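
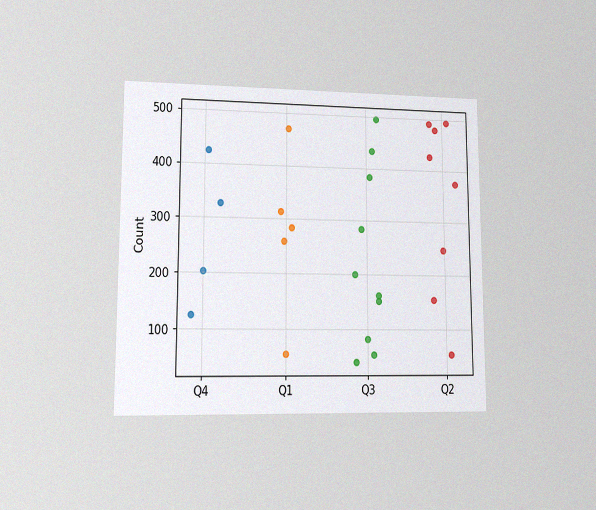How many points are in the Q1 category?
5

The chart is viewed at a slight angle, with some photo noise. Counting the markers in the Q1 column gives 5.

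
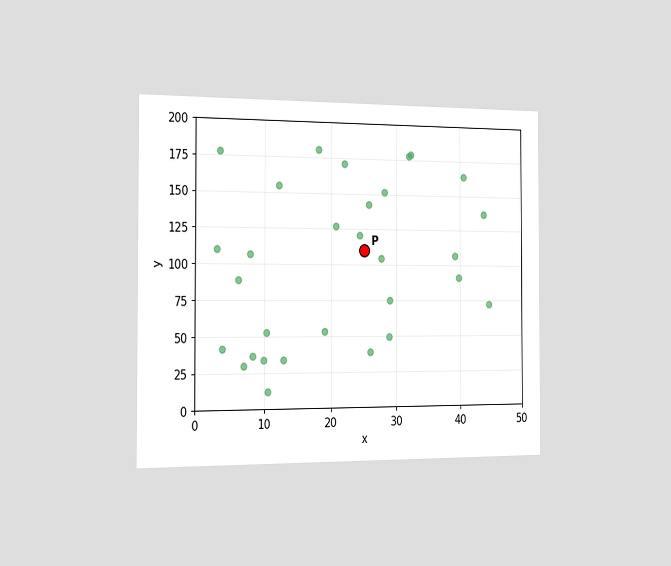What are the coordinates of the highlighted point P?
The chart is viewed slightly from the left. Following the gridlines from P to each axis, P sits at (25, 110).

(25, 110)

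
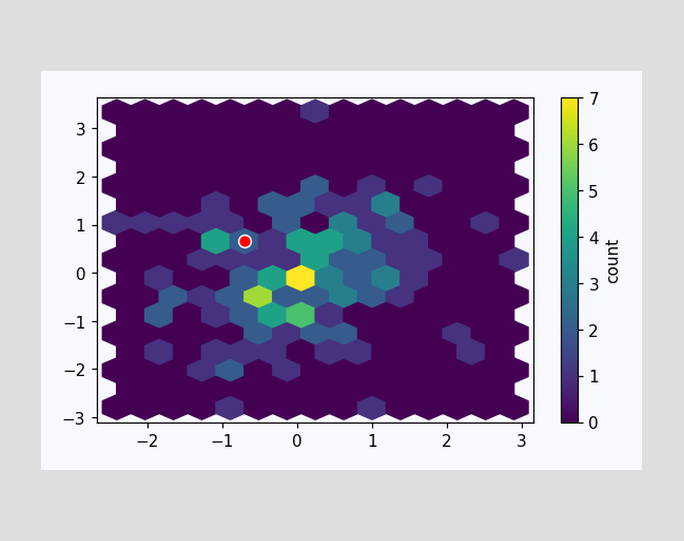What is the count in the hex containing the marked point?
The marked hex reads 2 on the colorbar.

2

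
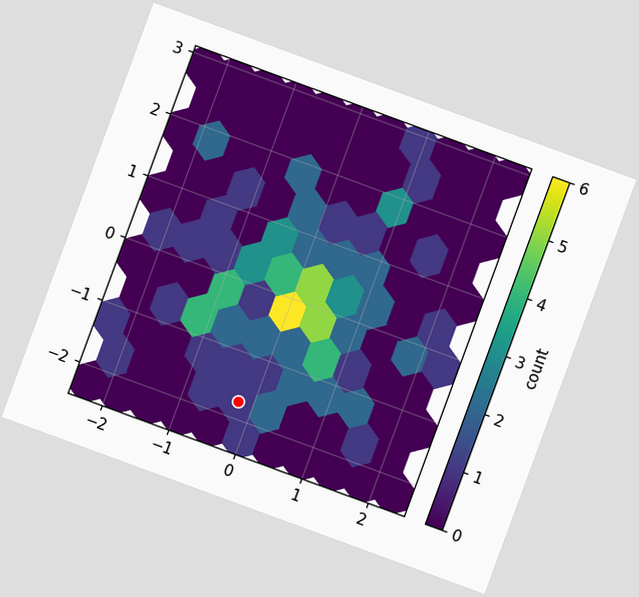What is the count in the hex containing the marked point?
1

The chart is tilted about 20° clockwise. The marked hex reads 1 on the colorbar.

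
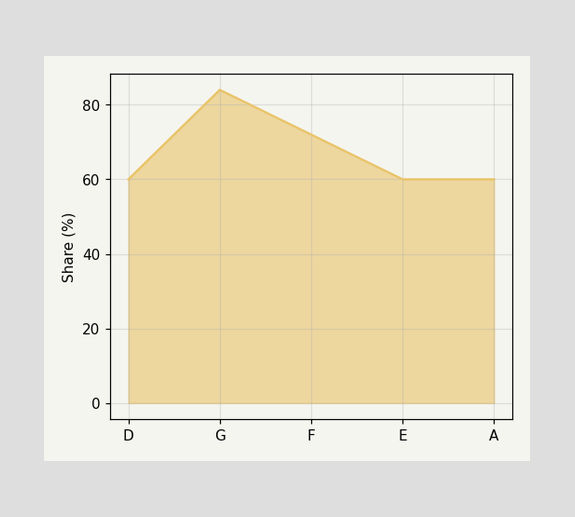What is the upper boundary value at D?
60%

At D the upper boundary is at 60%.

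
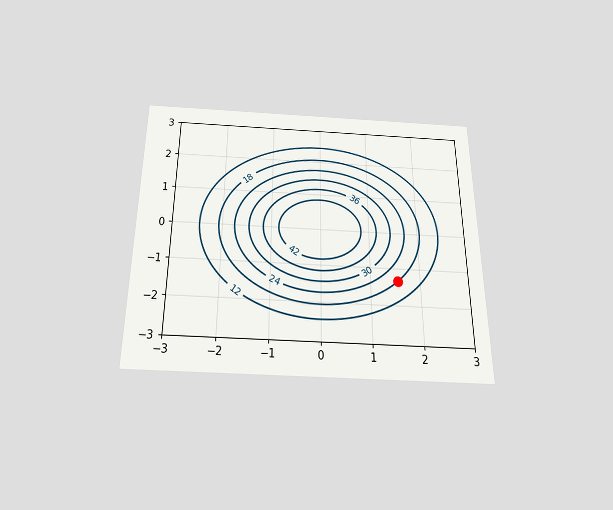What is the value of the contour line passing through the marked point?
The chart is viewed slightly from below. The marked point sits on the contour labelled 18.

18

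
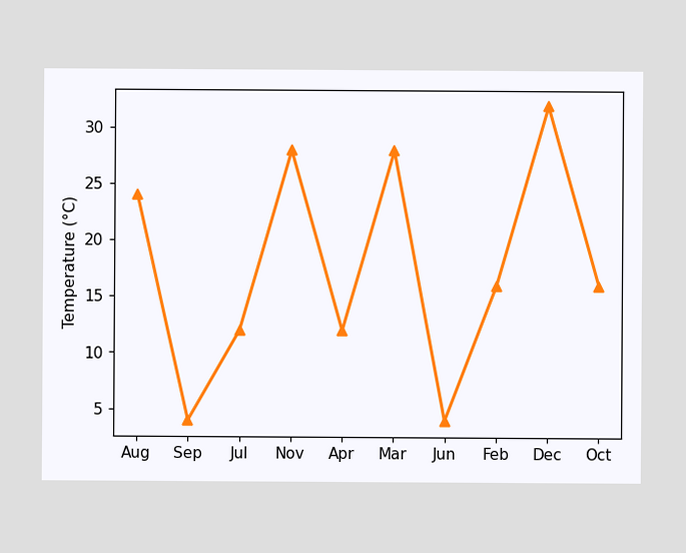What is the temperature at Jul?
At Jul, the line is at 12°C.

12°C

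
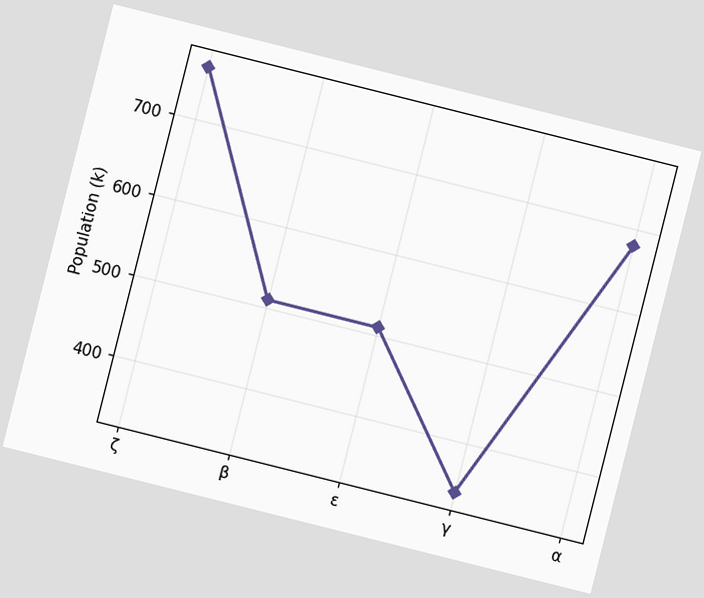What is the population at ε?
The chart is tilted about 14° clockwise. At ε, the line is at 510k.

510k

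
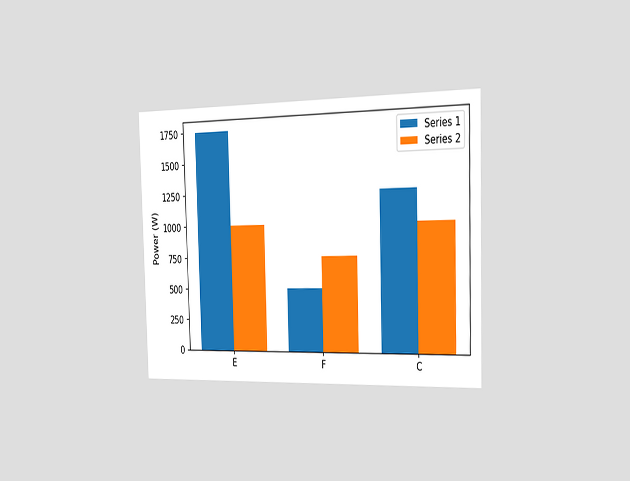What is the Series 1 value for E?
The chart is viewed slightly from the right. The Series 1 bar at E reaches 1750W on the y-axis.

1750W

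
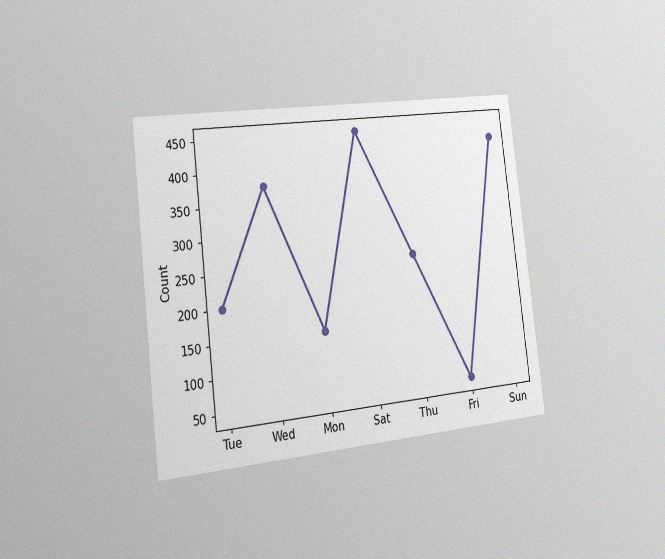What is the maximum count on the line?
The chart is tilted about 7° counter-clockwise and viewed slightly from the left, with some photo noise. The highest point is at Sat, and reading across to the y-axis gives 450.

450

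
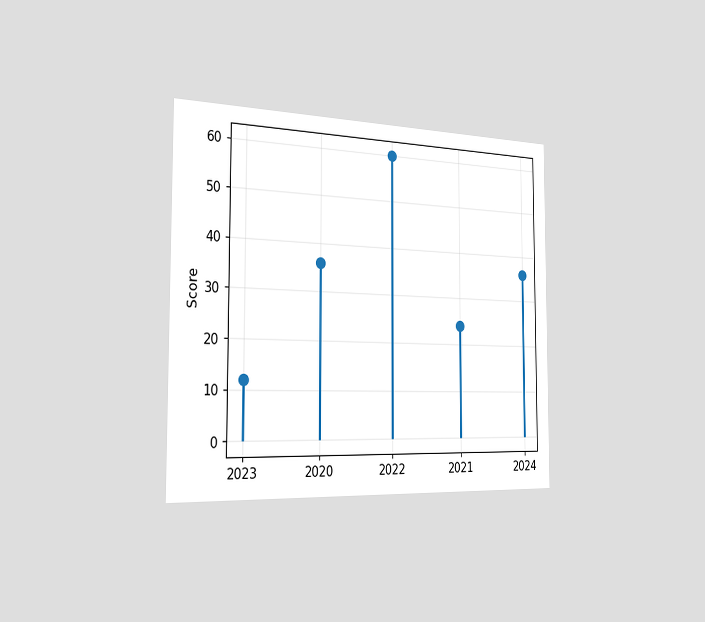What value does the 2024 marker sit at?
36

The chart is viewed slightly from the left. The 2024 marker sits at 36.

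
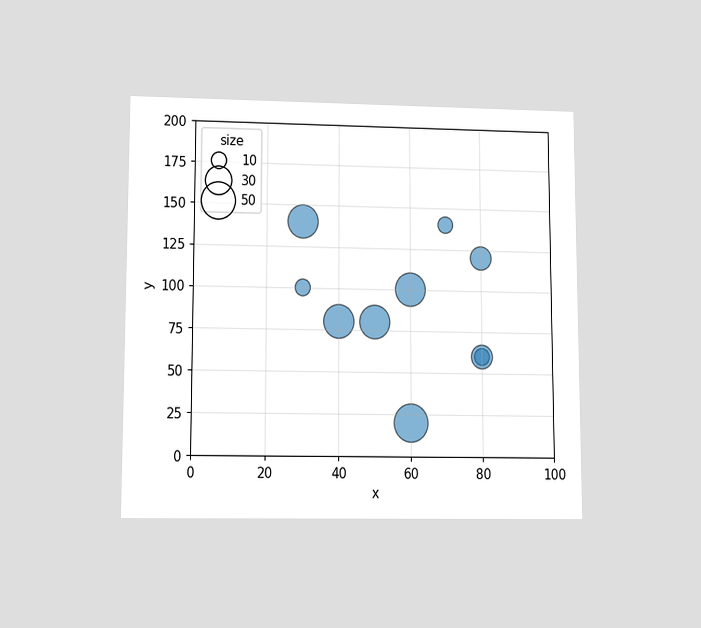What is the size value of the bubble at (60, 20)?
50

The chart is viewed at a slight angle. Matching the bubble at (60, 20) against the size legend gives 50.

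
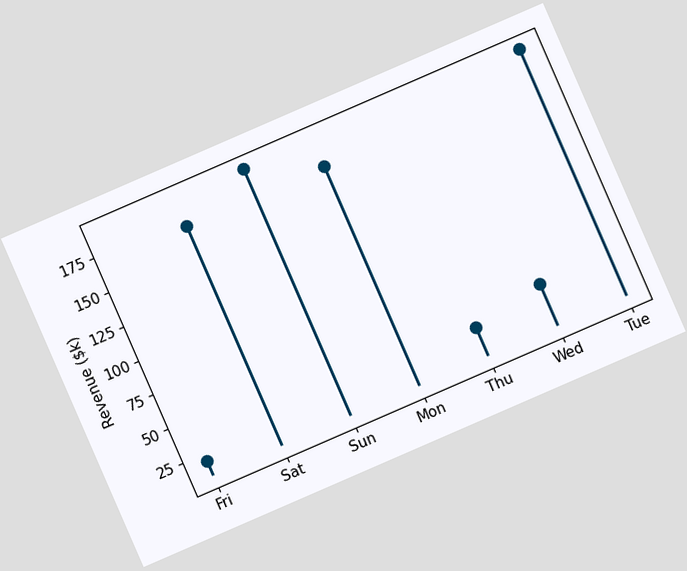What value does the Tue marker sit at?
$190k

The chart is tilted about 24° counter-clockwise. The Tue marker sits at $190k.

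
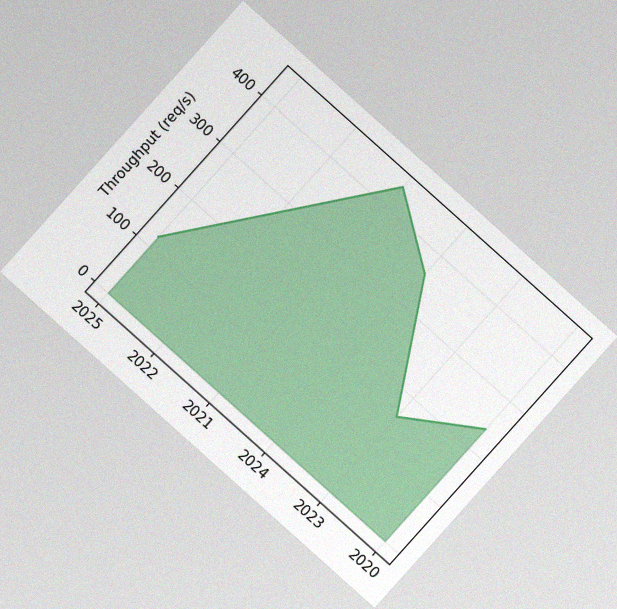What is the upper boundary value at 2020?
The chart is tilted about 42° clockwise, with some photo noise. At 2020 the upper boundary is at 240req/s.

240req/s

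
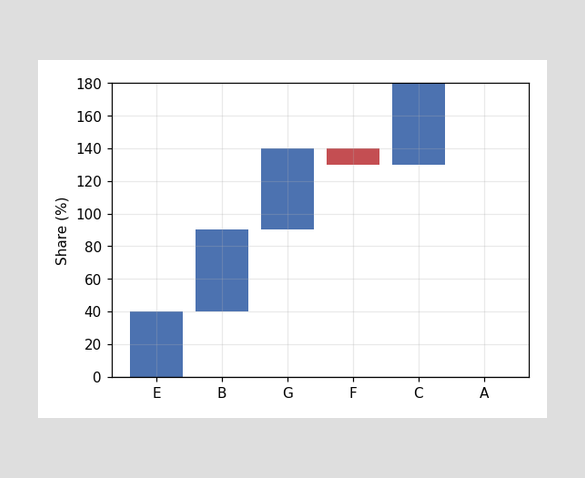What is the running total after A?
After A the running total reaches 180%.

180%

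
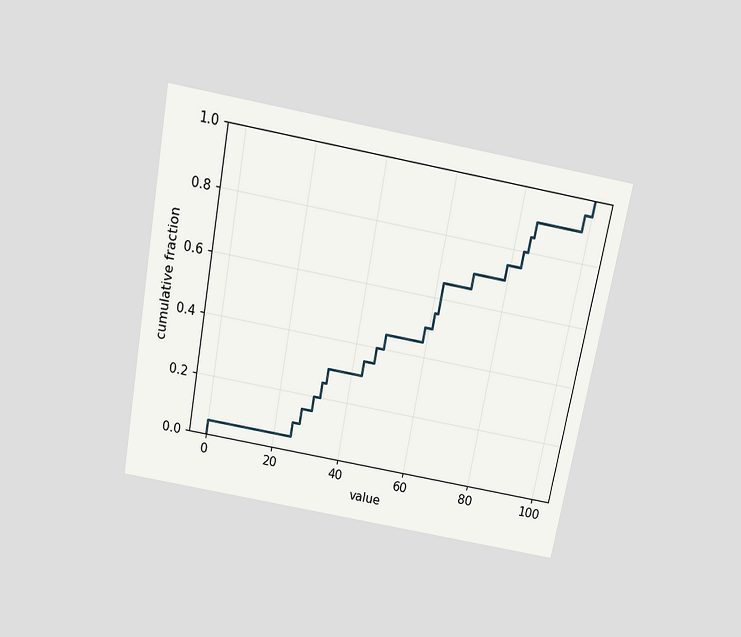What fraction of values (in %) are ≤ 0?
5%

The chart is tilted about 11° clockwise and viewed slightly from above. At x=0 the ECDF step is at 5%.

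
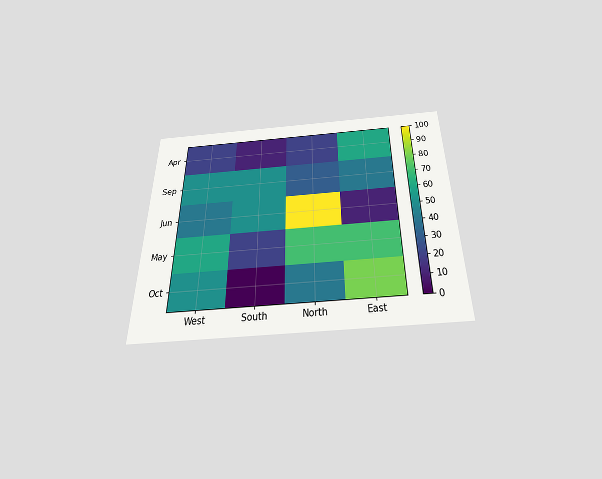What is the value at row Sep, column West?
The chart is viewed slightly from below. Matching cell (Sep, West) against the colorbar gives 50.

50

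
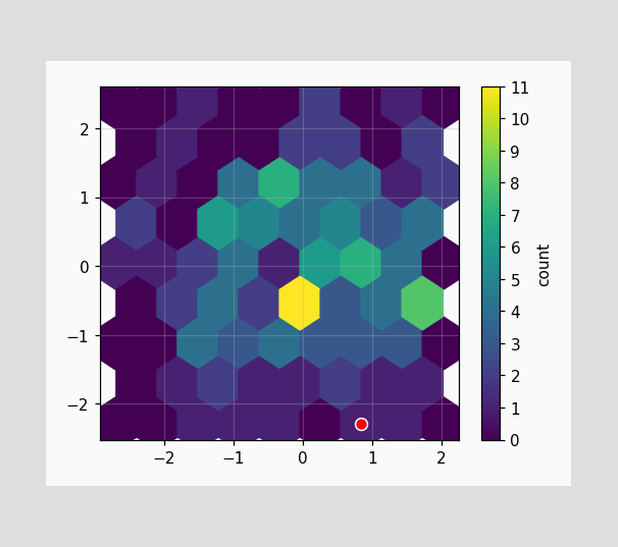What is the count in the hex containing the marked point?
The marked hex reads 1 on the colorbar.

1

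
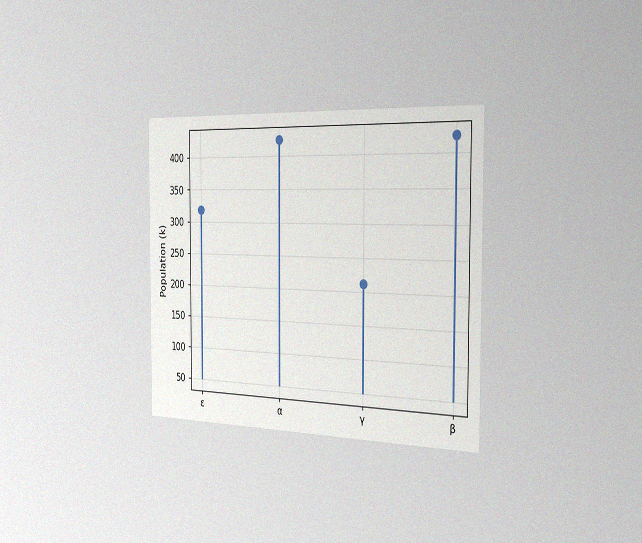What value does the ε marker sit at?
318k

The chart is viewed slightly from the right, with some photo noise. The ε marker sits at 318k.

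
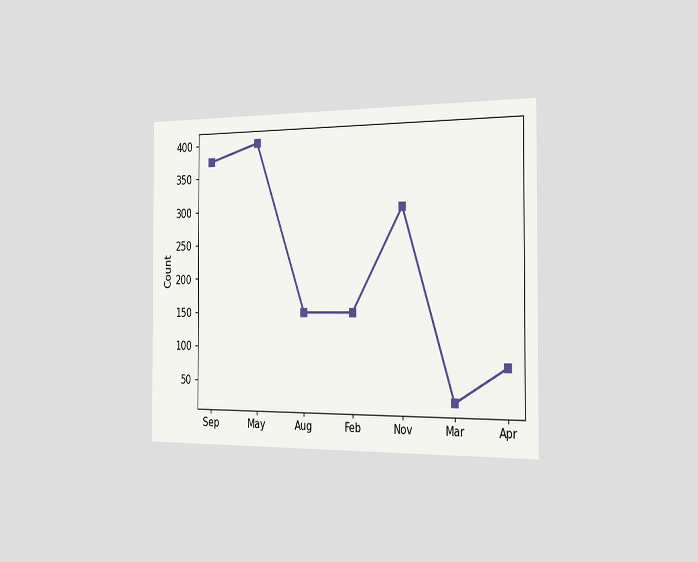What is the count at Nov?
The chart is viewed slightly from the right. At Nov, the line is at 300.

300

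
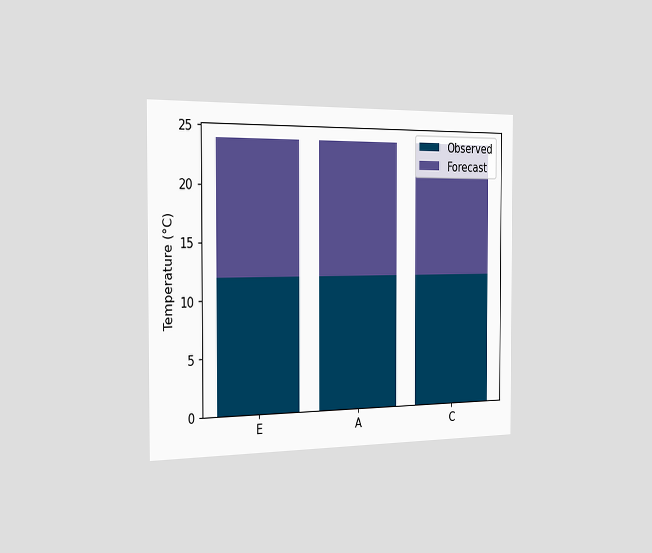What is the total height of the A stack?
24°C

The chart is viewed slightly from the left. The A stack's top reaches 24°C on the y-axis.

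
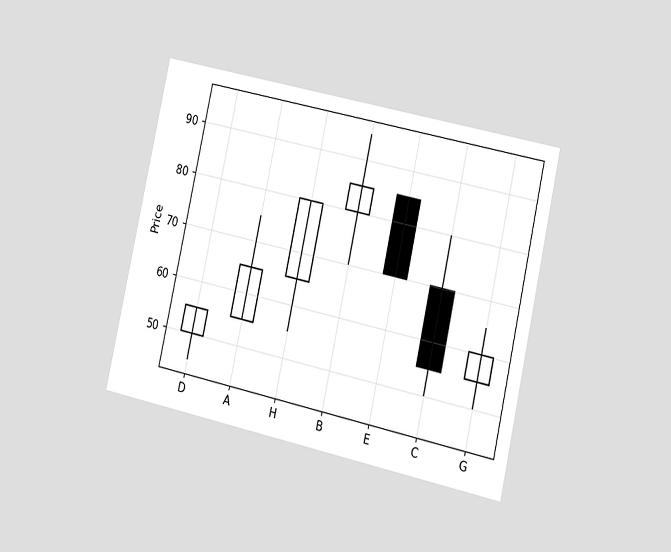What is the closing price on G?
60

The chart is tilted about 13° clockwise and viewed slightly from the right. The G candle closes at 60.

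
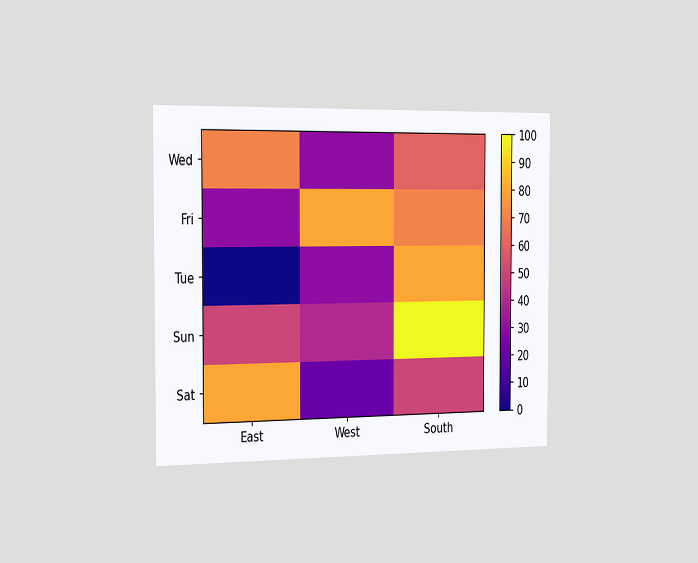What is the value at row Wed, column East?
70

The chart is viewed slightly from the left. Matching cell (Wed, East) against the colorbar gives 70.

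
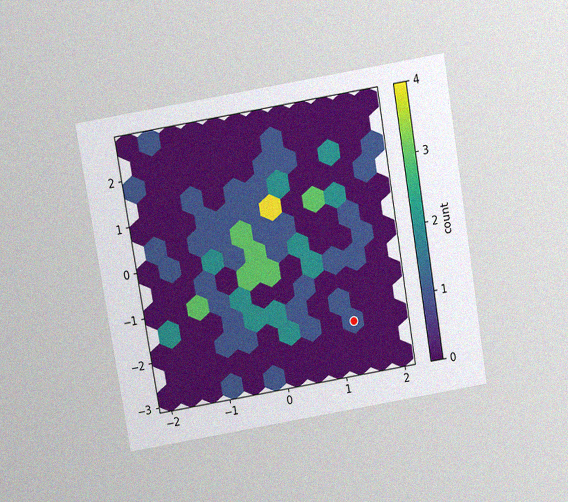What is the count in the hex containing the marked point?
1

The chart is tilted about 10° counter-clockwise and viewed slightly from above, with some photo noise. The marked hex reads 1 on the colorbar.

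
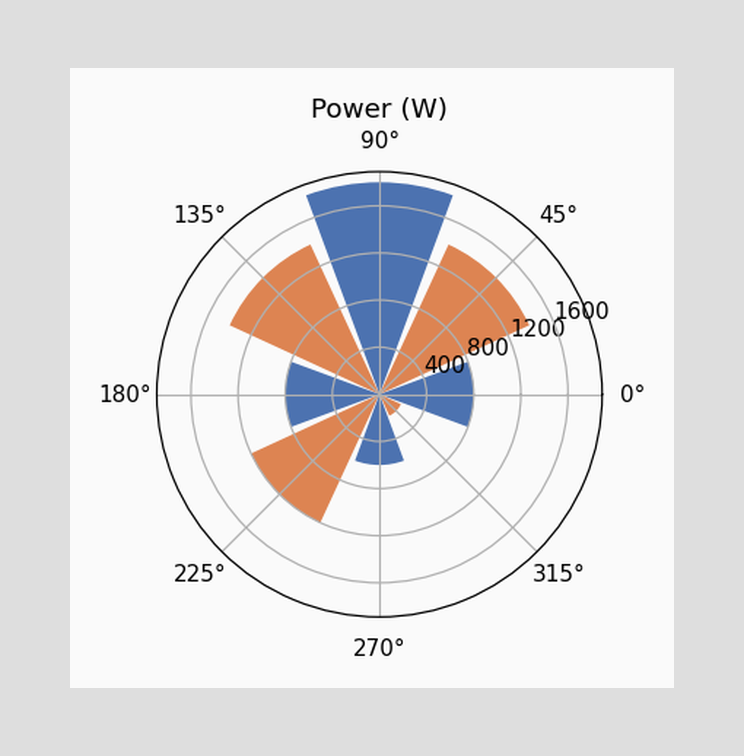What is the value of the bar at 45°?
1400W

The bar at 45° reaches 1400W on the radial axis.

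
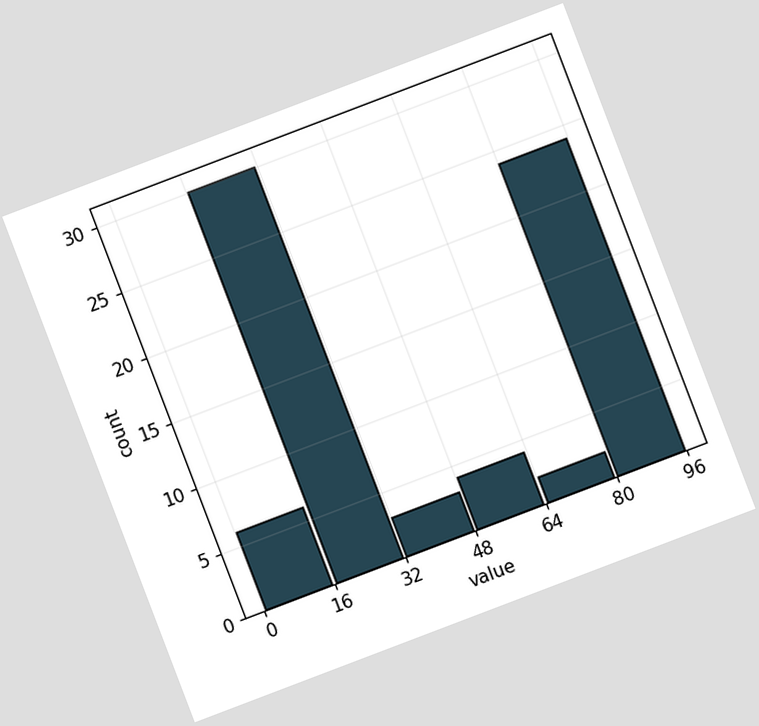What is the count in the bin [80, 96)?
24

The chart is tilted about 21° counter-clockwise. The [80, 96) bin has height 24.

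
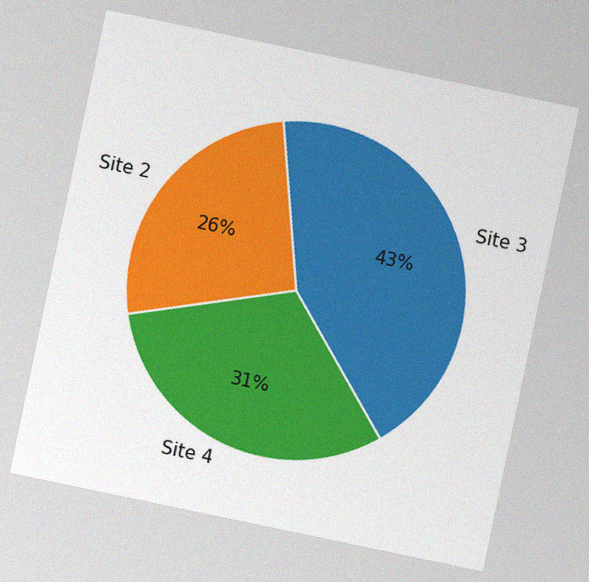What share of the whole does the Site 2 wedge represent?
26%

The chart is tilted about 12° clockwise, with some photo noise. The Site 2 slice takes up 26% of the pie.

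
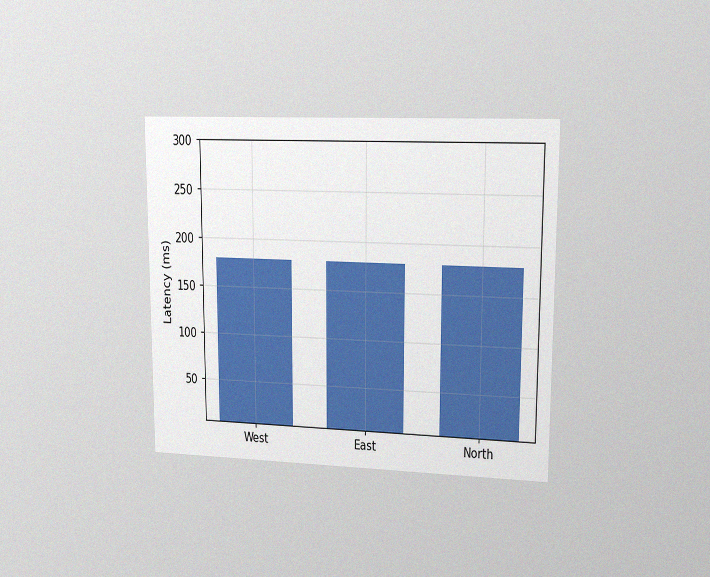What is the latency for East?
The chart is viewed at a slight angle, with some photo noise. Reading along the chart's y-axis, the East bar reaches 180ms.

180ms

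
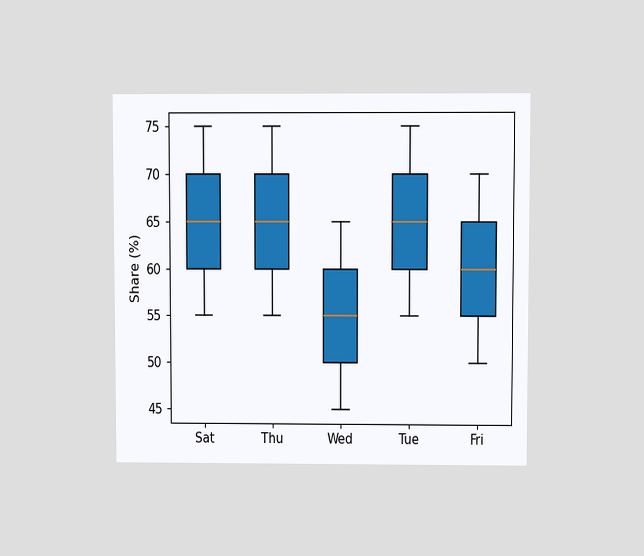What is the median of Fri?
60%

The chart is viewed at a slight angle. The median line in the Fri box sits at 60%.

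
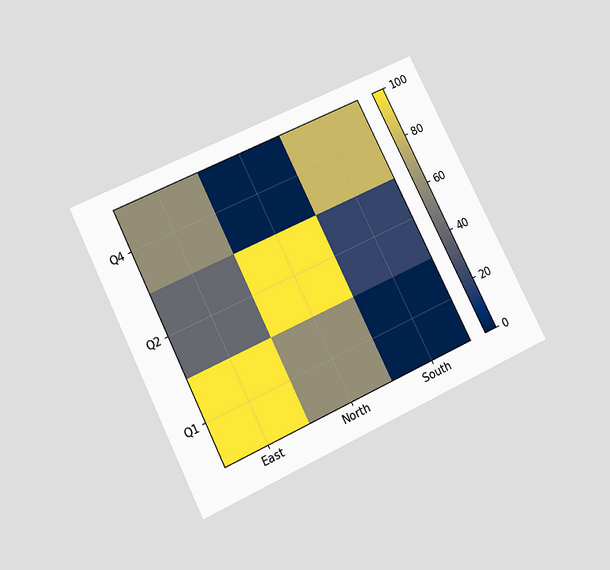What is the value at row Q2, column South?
20

The chart is tilted about 26° counter-clockwise and viewed slightly from below. Matching cell (Q2, South) against the colorbar gives 20.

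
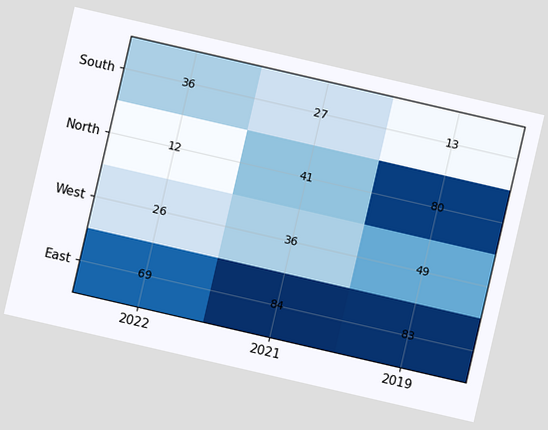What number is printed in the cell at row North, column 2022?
12

The chart is tilted about 13° clockwise. The (North, 2022) cell reads 12.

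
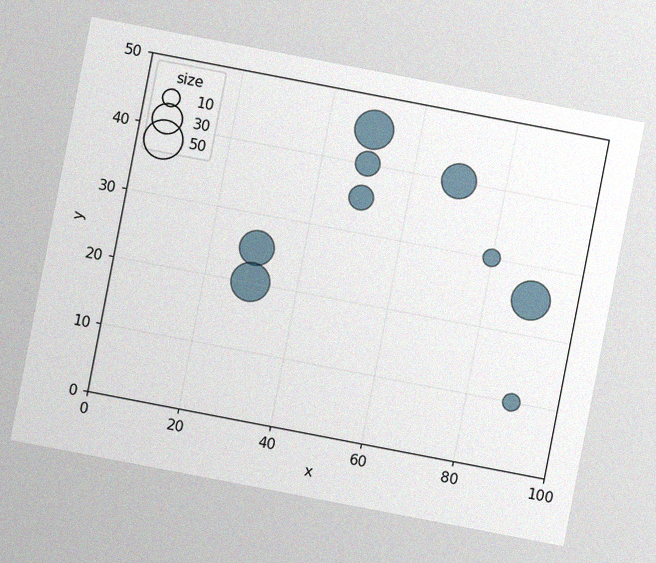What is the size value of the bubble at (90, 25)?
50

The chart is tilted about 11° clockwise, with some photo noise. Matching the bubble at (90, 25) against the size legend gives 50.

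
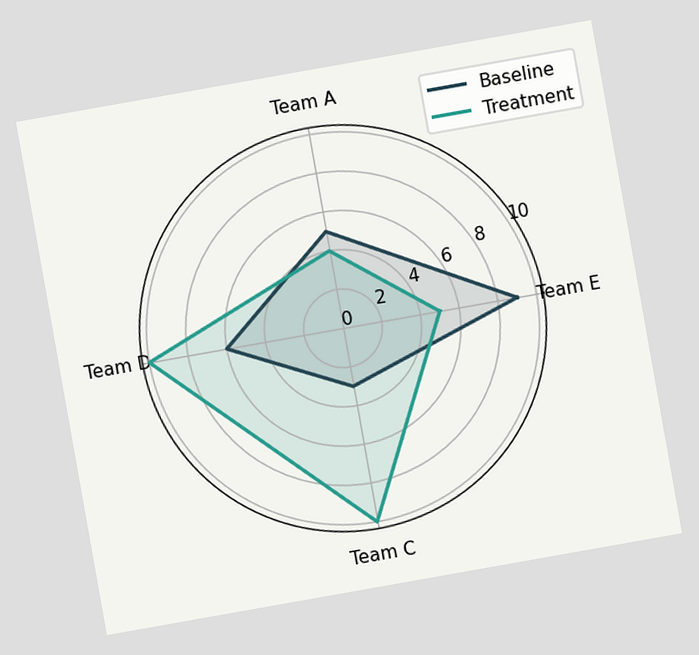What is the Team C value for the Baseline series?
3

The chart is tilted about 10° counter-clockwise. On the Team C axis, Baseline reaches 3.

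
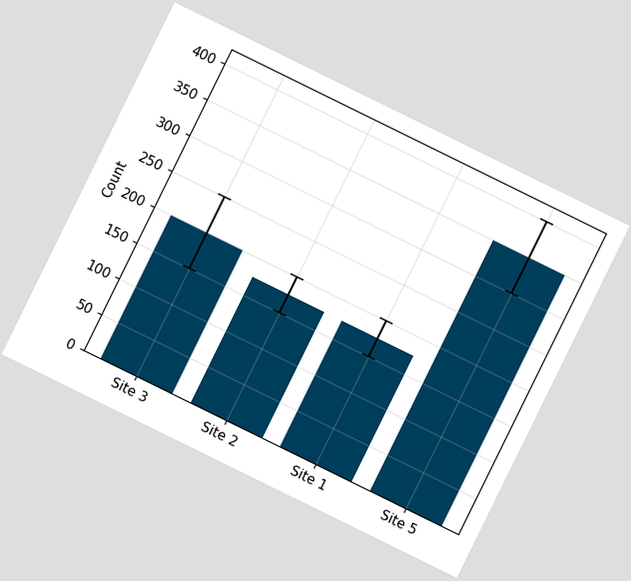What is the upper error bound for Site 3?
250

The chart is tilted about 26° clockwise. The Site 3 bar's upper whisker reaches 250.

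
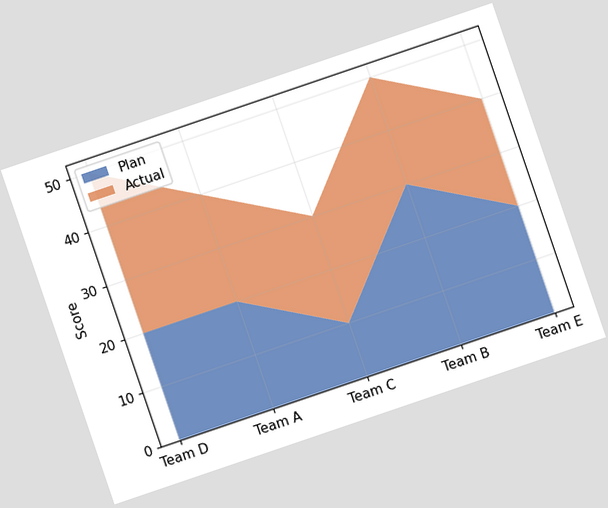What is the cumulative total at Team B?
50

The chart is tilted about 19° counter-clockwise. The stacked total at Team B reaches 50.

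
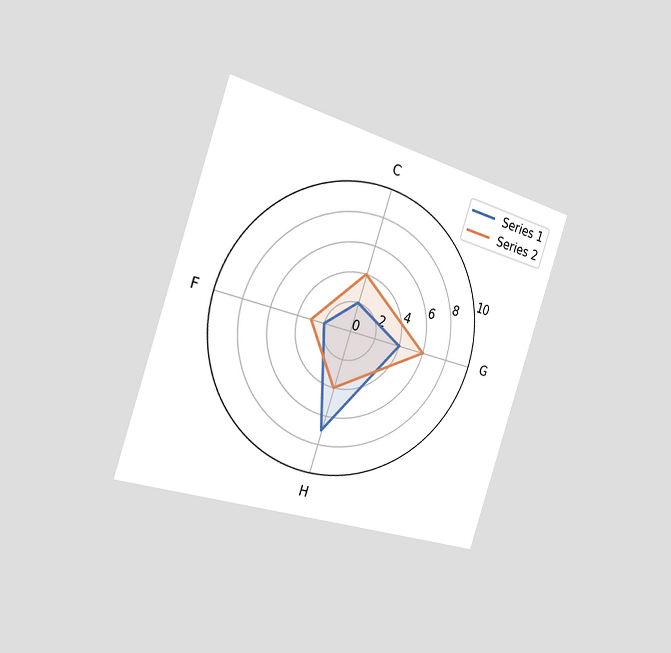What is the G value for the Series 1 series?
4

The chart is tilted about 18° clockwise and viewed slightly from the left. On the G axis, Series 1 reaches 4.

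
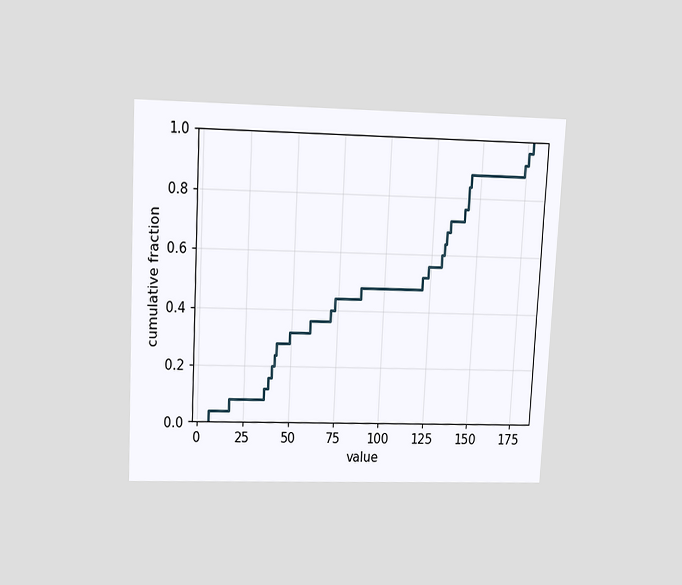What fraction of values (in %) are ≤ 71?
The chart is tilted about 3° clockwise and viewed slightly from above. At x=71 the ECDF step is at 40%.

40%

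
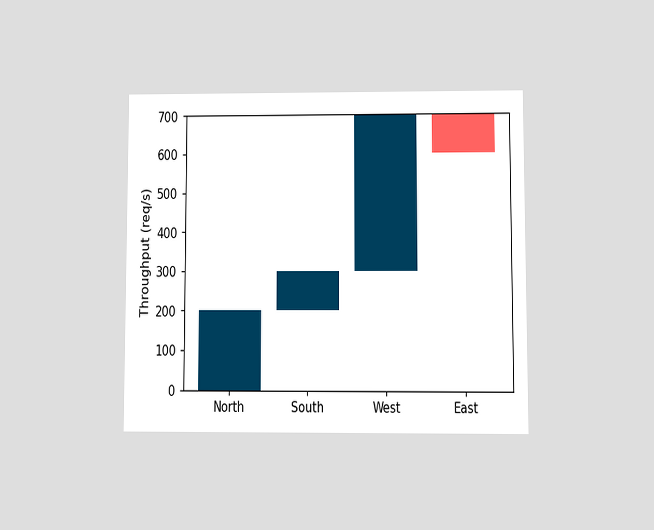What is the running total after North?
200req/s

The chart is viewed at a slight angle. After North the running total reaches 200req/s.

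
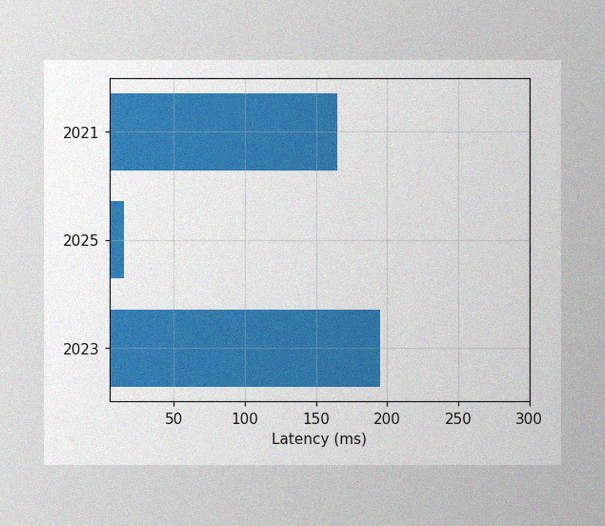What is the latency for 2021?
165ms

The image has some photo noise and uneven lighting. Reading along the chart's x-axis, the 2021 bar reaches 165ms.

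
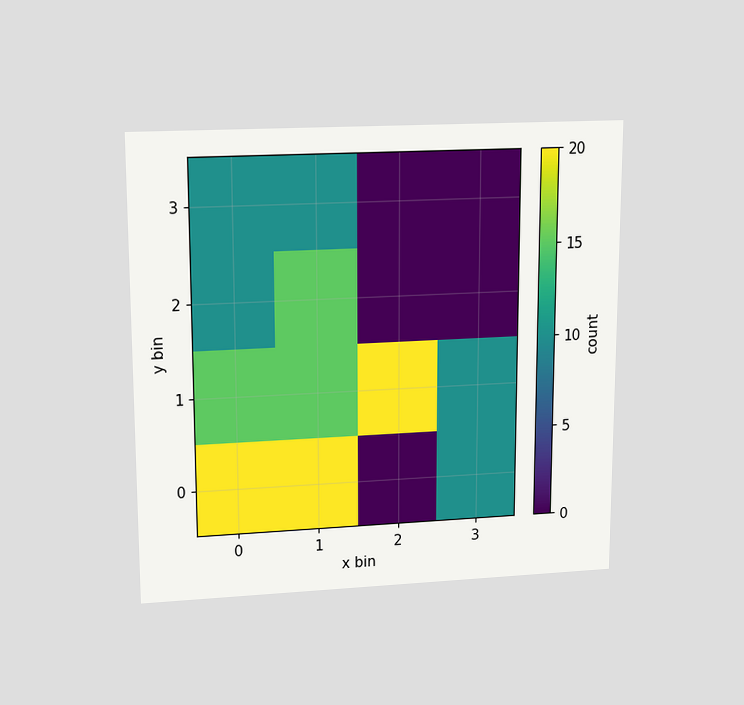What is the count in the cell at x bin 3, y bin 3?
0

The chart is viewed slightly from above. Matching the cell (3, 3) against the colorbar gives 0.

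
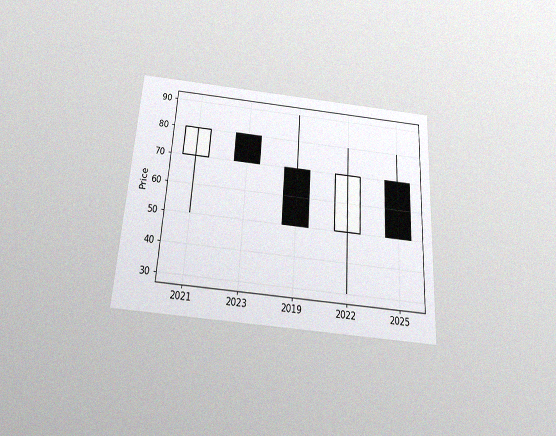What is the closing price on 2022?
70

The chart is tilted about 3° clockwise and viewed slightly from below, with some photo noise. The 2022 candle closes at 70.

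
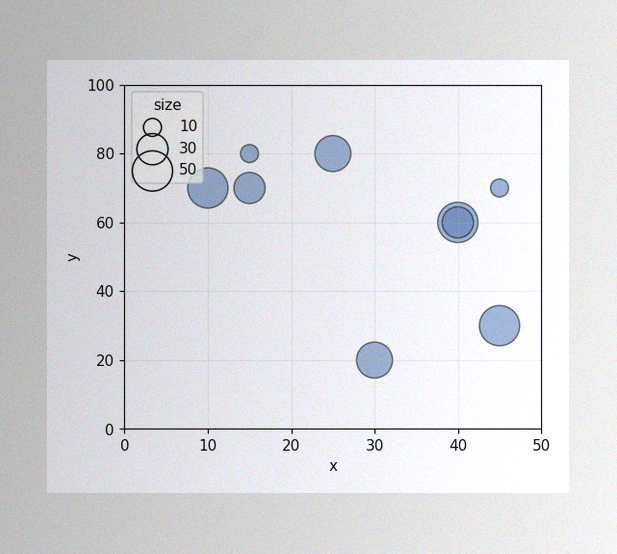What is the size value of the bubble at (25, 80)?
40

The image has some photo noise and uneven lighting. Matching the bubble at (25, 80) against the size legend gives 40.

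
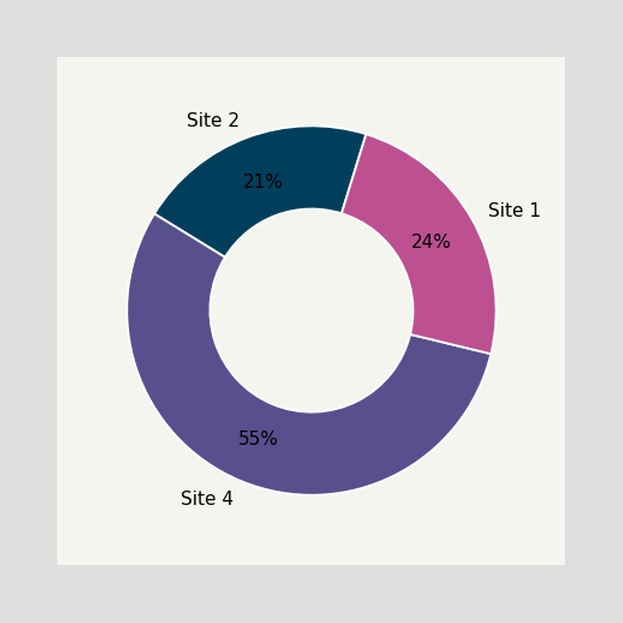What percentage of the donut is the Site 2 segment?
21%

The Site 2 segment takes up 21% of the ring.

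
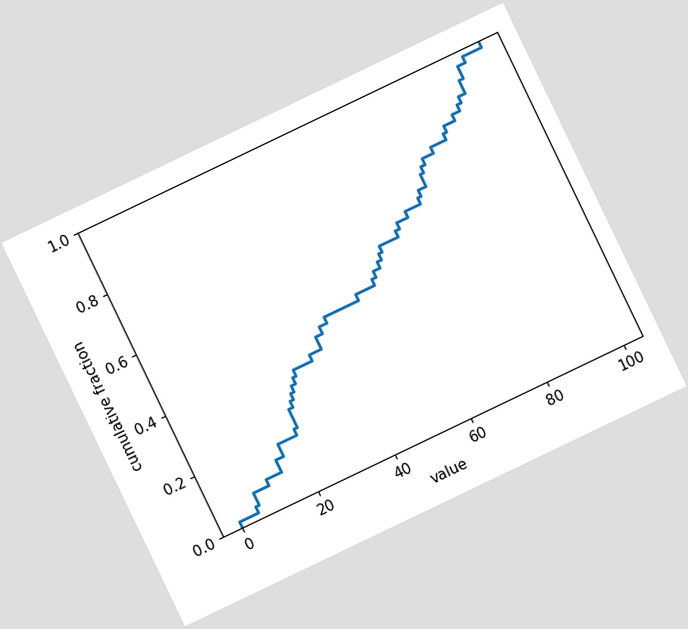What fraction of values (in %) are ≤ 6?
The chart is tilted about 26° counter-clockwise. At x=6 the ECDF step is at 8%.

8%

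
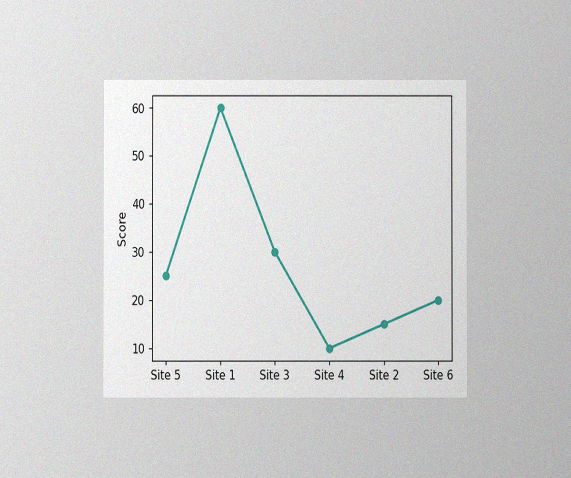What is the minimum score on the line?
The chart is viewed at a slight angle, with some photo noise. The lowest point is at Site 4, and reading across to the y-axis gives 10.

10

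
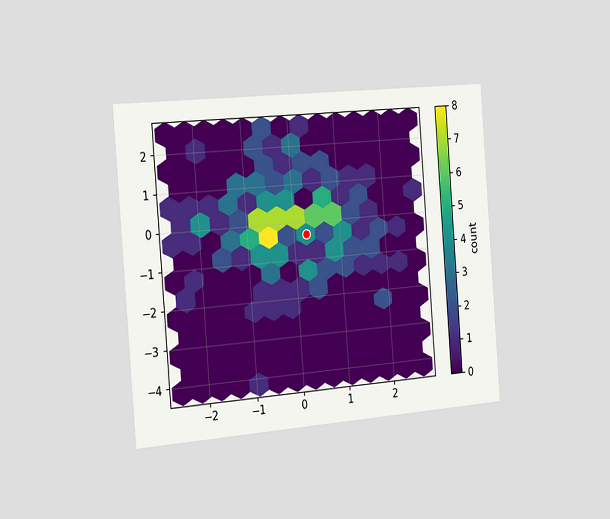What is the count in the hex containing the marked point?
The chart is tilted about 4° counter-clockwise and viewed slightly from the left. The marked hex reads 4 on the colorbar.

4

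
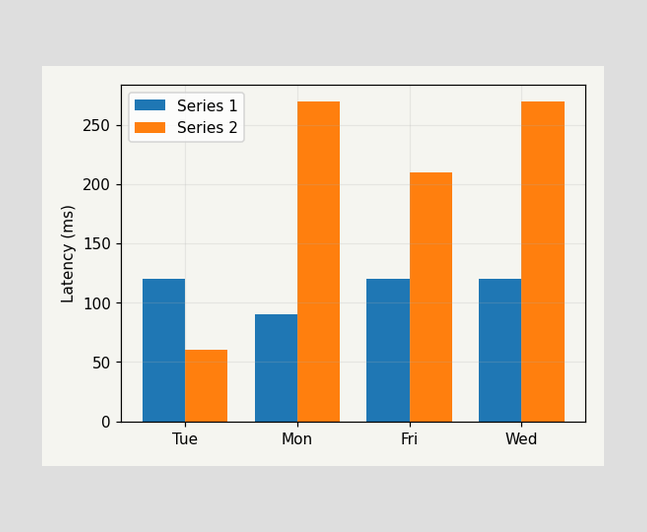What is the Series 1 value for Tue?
120ms

The Series 1 bar at Tue reaches 120ms on the y-axis.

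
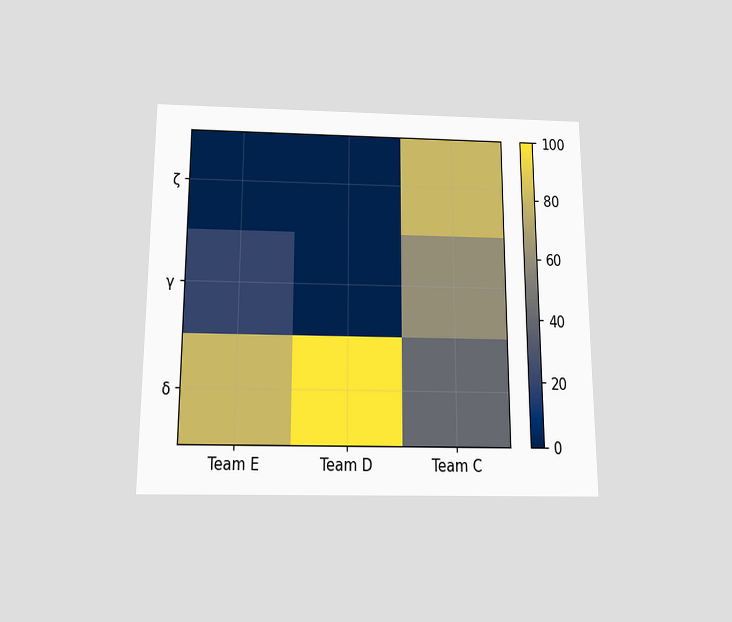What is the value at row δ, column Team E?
The chart is viewed slightly from below. Matching cell (δ, Team E) against the colorbar gives 80.

80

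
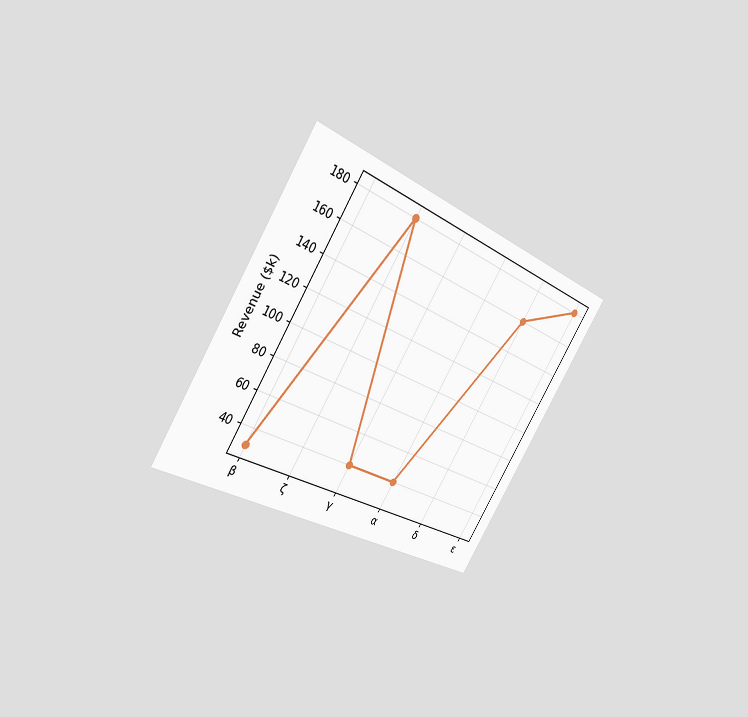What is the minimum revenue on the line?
$30k

The chart is tilted about 32° clockwise and viewed slightly from the left. The lowest point is at β, and reading across to the y-axis gives $30k.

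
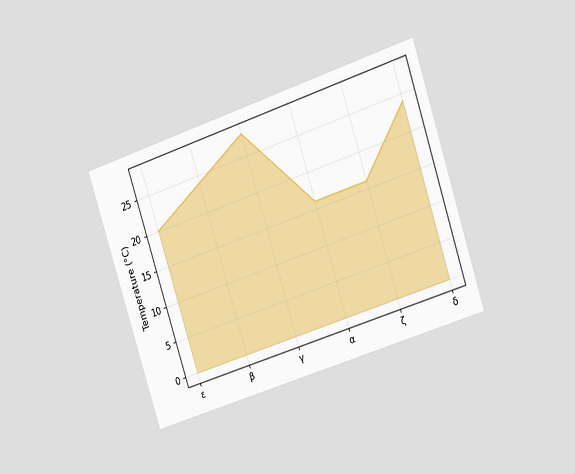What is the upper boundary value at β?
24°C

The chart is tilted about 18° counter-clockwise and viewed slightly from the right. At β the upper boundary is at 24°C.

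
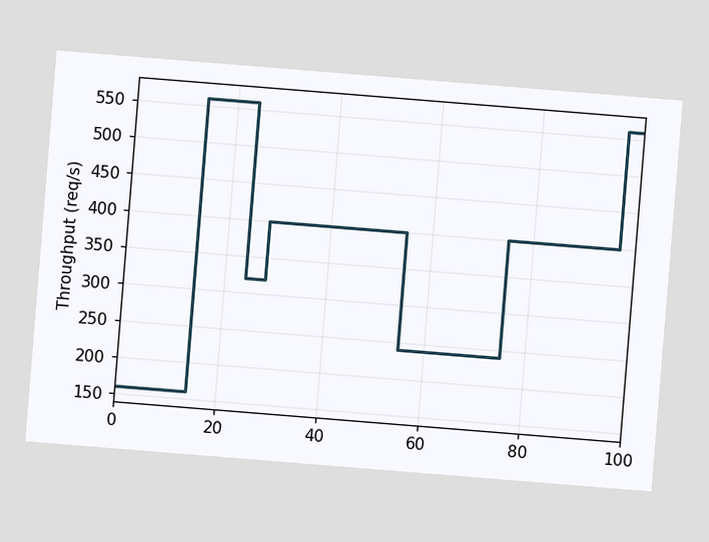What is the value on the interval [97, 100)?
560req/s

The chart is tilted about 5° clockwise. On [97, 100) the step sits at 560req/s.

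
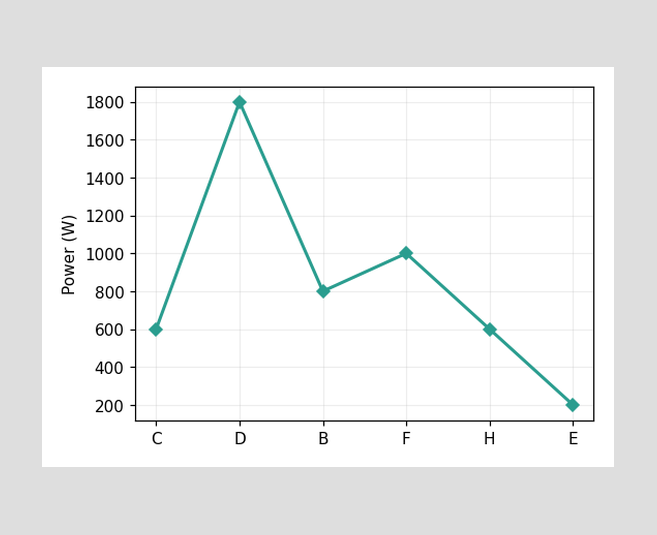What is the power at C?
At C, the line is at 600W.

600W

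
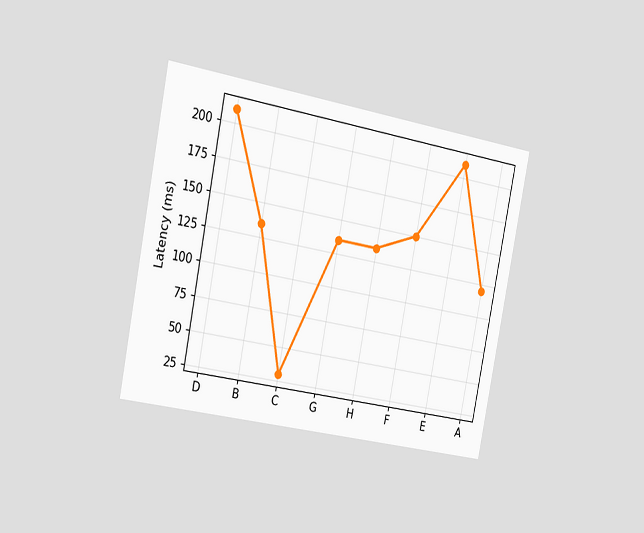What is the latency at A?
120ms

The chart is tilted about 11° clockwise and viewed slightly from the left. At A, the line is at 120ms.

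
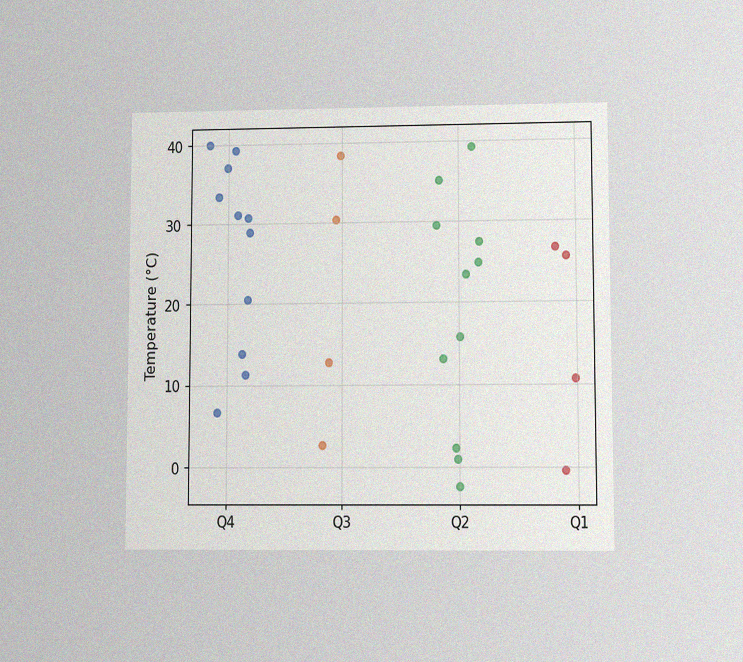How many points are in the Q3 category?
The chart is viewed at a slight angle, with some photo noise. Counting the markers in the Q3 column gives 4.

4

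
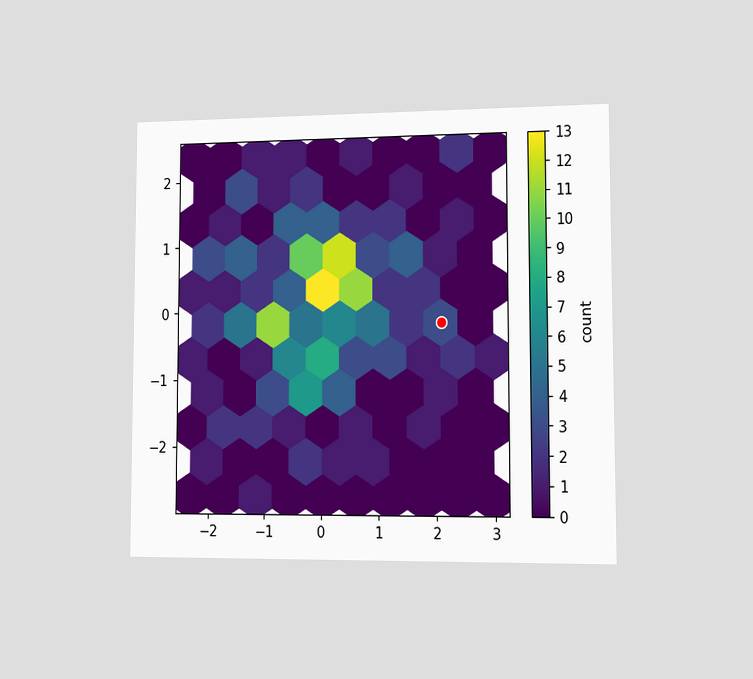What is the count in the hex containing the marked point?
3

The chart is viewed slightly from the right. The marked hex reads 3 on the colorbar.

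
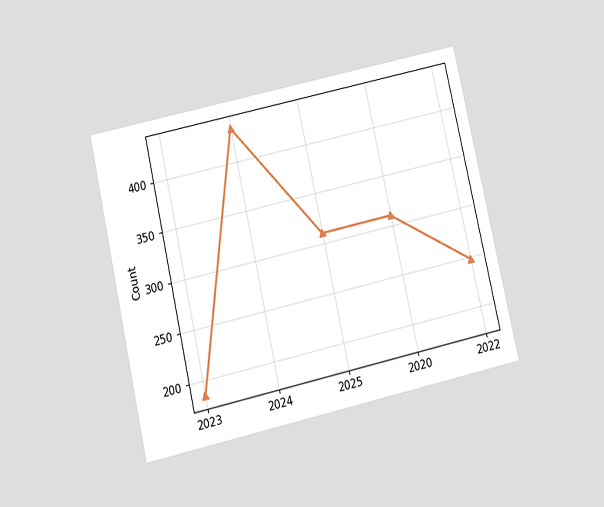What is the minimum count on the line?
186

The chart is tilted about 13° counter-clockwise and viewed slightly from below. The lowest point is at 2023, and reading across to the y-axis gives 186.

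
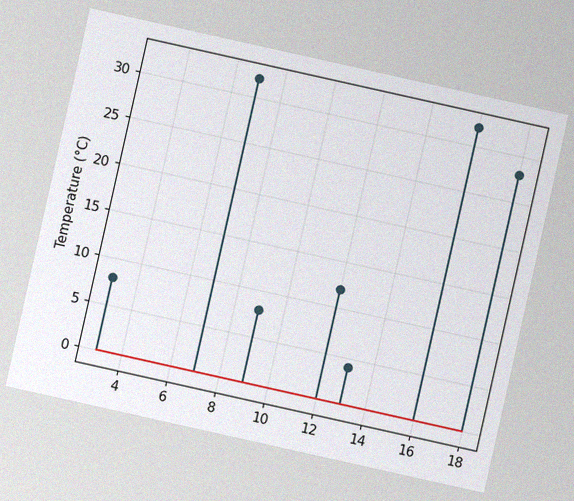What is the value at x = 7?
The chart is tilted about 13° clockwise, with some photo noise. The stem at x=7 reaches 32°C.

32°C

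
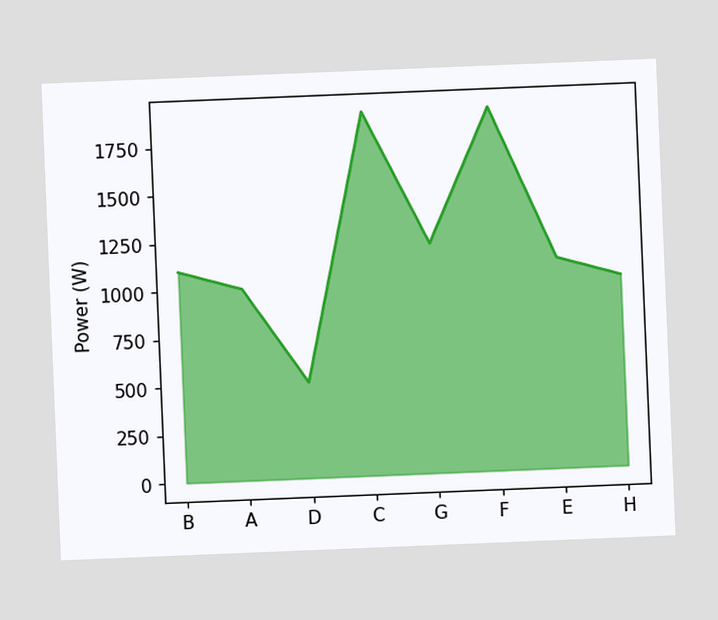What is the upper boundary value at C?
1900W

The chart is tilted about 2° counter-clockwise. At C the upper boundary is at 1900W.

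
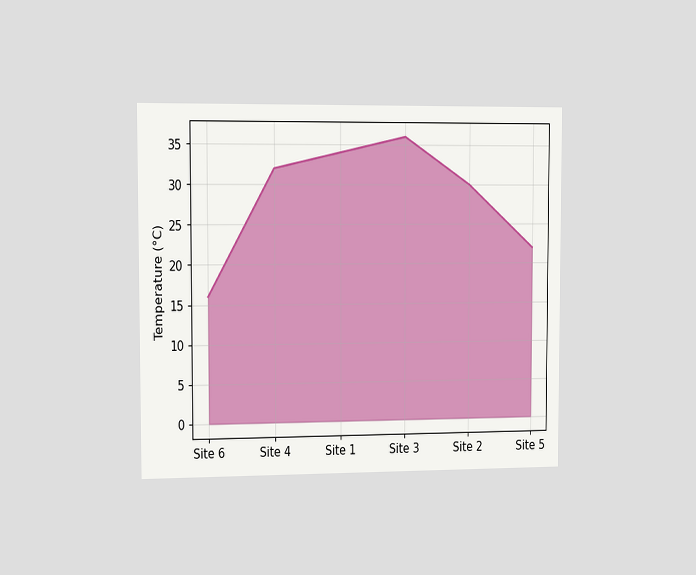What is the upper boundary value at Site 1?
34°C

The chart is viewed slightly from the left. At Site 1 the upper boundary is at 34°C.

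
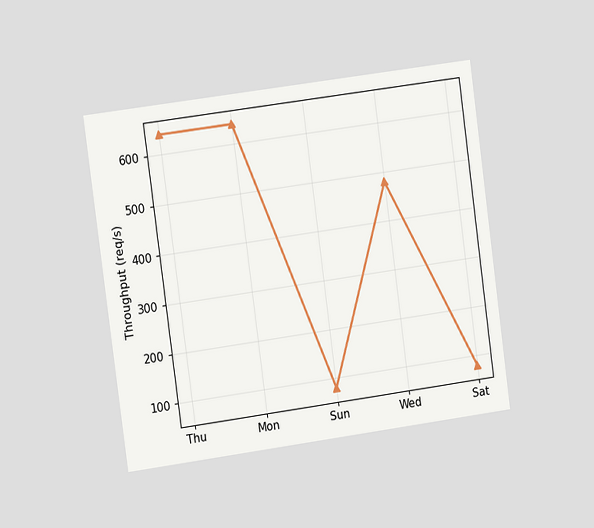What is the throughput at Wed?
480req/s

The chart is tilted about 8° counter-clockwise and viewed at a slight angle. At Wed, the line is at 480req/s.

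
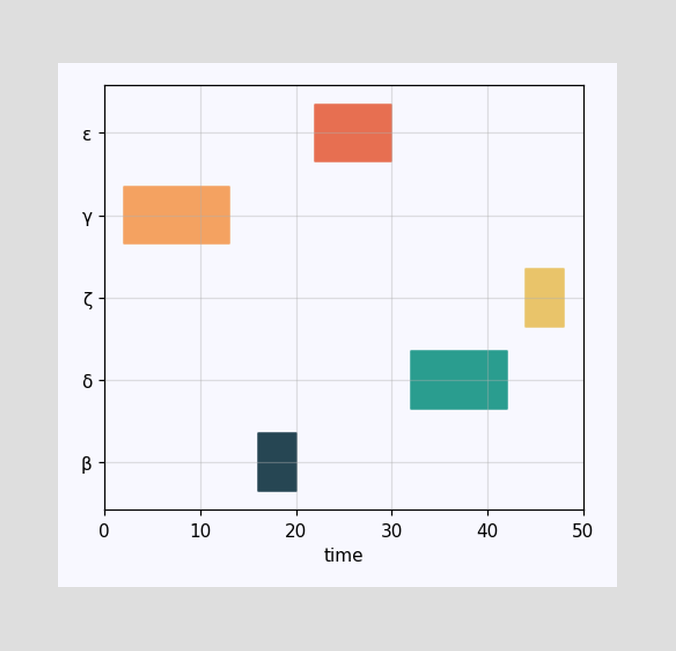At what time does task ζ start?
The ζ bar begins at t=44.

44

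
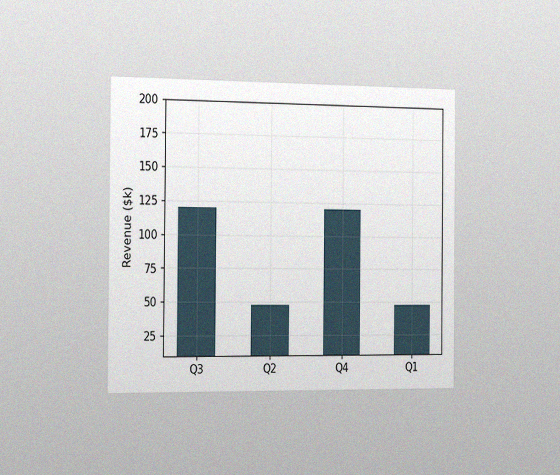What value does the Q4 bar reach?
$120k

The chart is viewed slightly from the left, with some photo noise. Reading along the chart's y-axis, the Q4 bar reaches $120k.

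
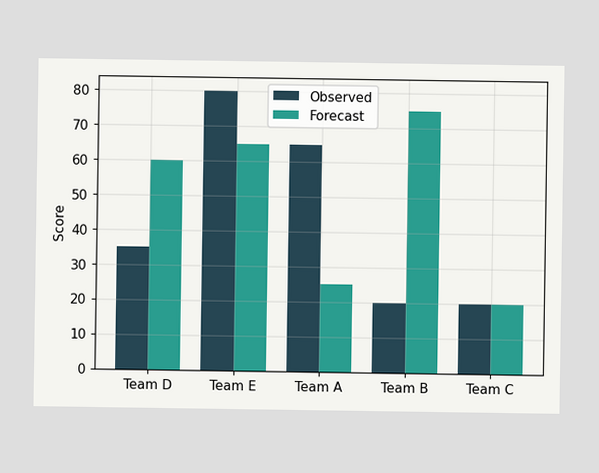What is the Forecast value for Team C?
20

The Forecast bar at Team C reaches 20 on the y-axis.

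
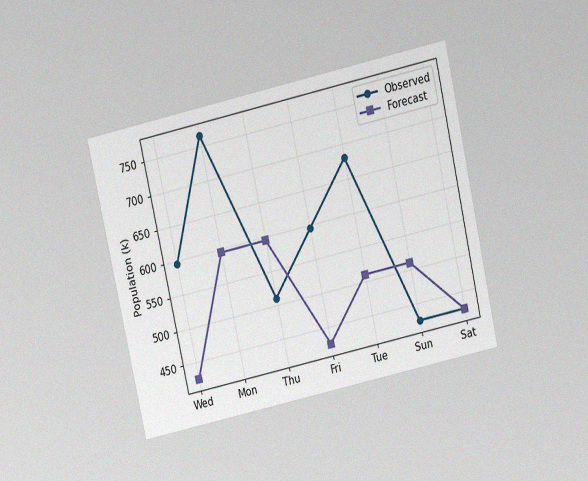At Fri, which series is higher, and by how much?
The chart is tilted about 13° counter-clockwise and viewed slightly from above, with some photo noise. At Fri, Observed sits above the other line by 170k.

Observed, by 170k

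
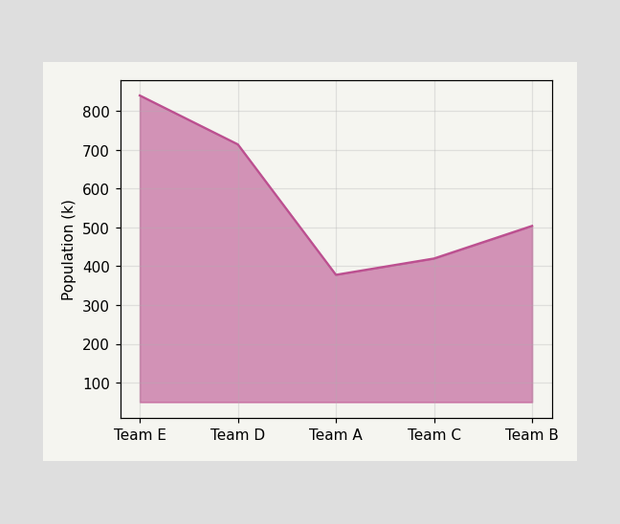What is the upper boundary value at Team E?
840k

At Team E the upper boundary is at 840k.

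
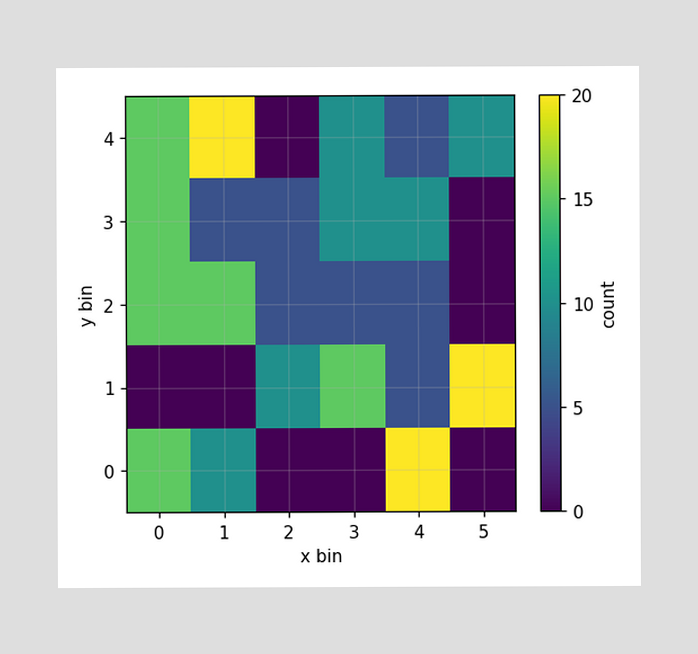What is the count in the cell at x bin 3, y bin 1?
15

Matching the cell (3, 1) against the colorbar gives 15.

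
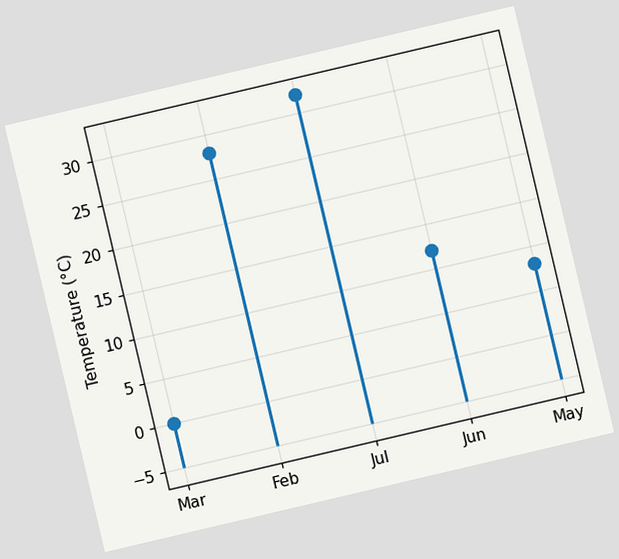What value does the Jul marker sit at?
32°C

The chart is tilted about 13° counter-clockwise. The Jul marker sits at 32°C.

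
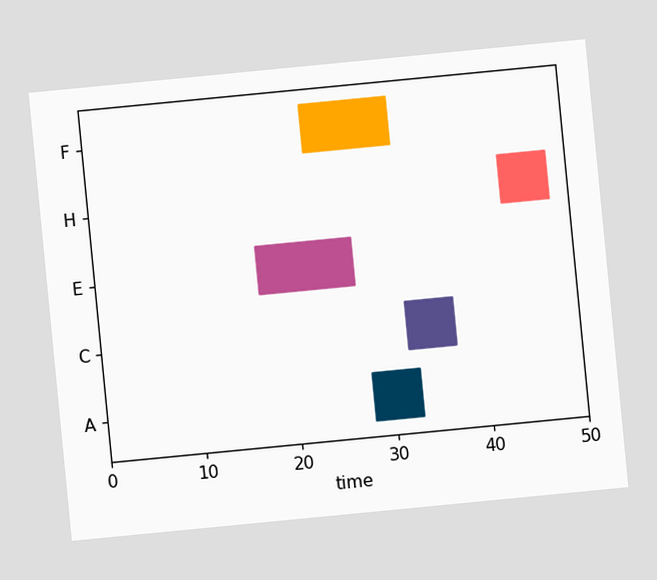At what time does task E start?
The chart is tilted about 6° counter-clockwise. The E bar begins at t=17.

17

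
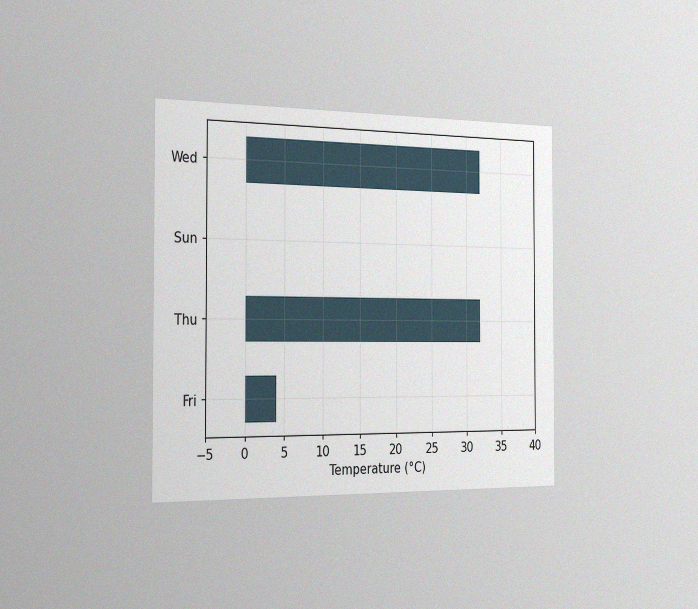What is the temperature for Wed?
The chart is viewed slightly from the left, with some photo noise. Reading along the chart's x-axis, the Wed bar reaches 32°C.

32°C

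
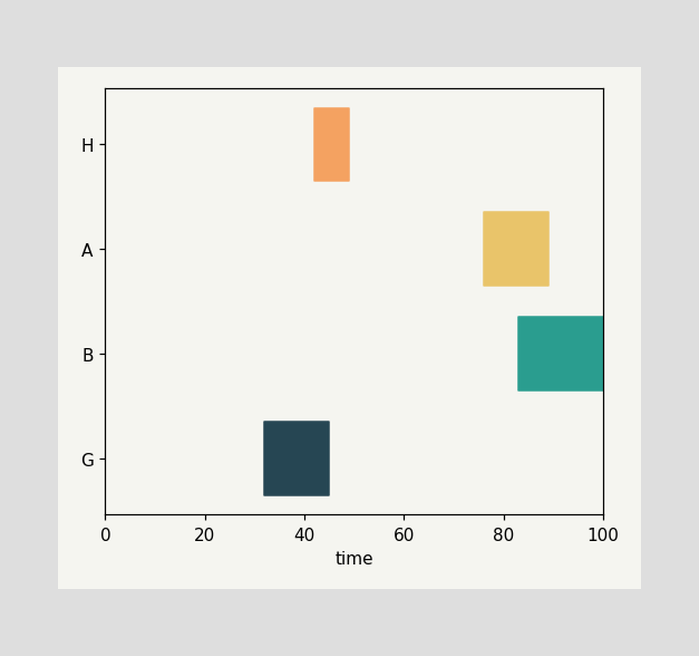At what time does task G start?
32

The G bar begins at t=32.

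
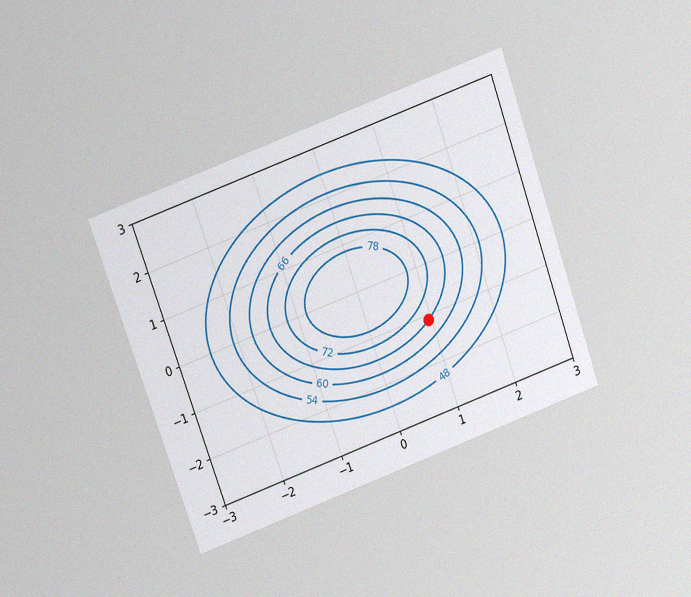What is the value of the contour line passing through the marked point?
66

The chart is tilted about 20° counter-clockwise and viewed at a slight angle, with some photo noise. The marked point sits on the contour labelled 66.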